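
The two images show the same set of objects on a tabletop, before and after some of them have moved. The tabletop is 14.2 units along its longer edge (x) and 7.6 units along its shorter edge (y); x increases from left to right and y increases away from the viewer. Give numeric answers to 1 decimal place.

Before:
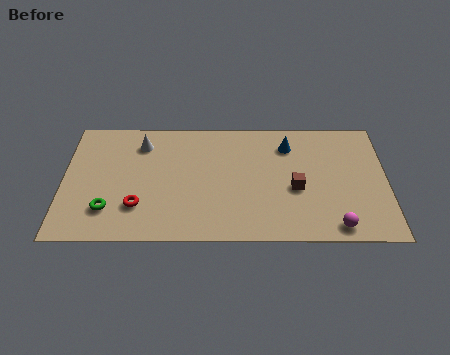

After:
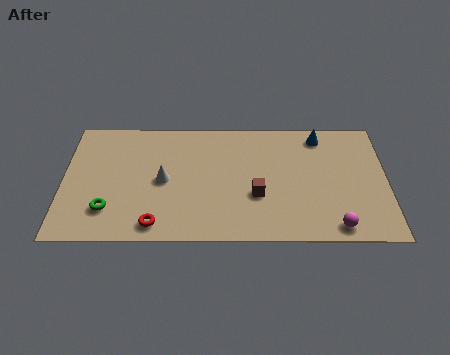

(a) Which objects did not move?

the magenta sphere and the green torus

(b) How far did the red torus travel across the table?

1.4

The red torus moved from about (3.3, 2.1) to (4.1, 1.0), a distance of √(0.8² + 1.1²) ≈ 1.4.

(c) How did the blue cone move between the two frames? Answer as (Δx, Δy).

(1.4, 0.6)

The blue cone was at about (9.9, 5.9) and moved to about (11.3, 6.5).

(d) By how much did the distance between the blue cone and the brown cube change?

+1.9

The distance was about 2.7 in the first image and 4.6 in the second, so they moved 1.9 units further apart.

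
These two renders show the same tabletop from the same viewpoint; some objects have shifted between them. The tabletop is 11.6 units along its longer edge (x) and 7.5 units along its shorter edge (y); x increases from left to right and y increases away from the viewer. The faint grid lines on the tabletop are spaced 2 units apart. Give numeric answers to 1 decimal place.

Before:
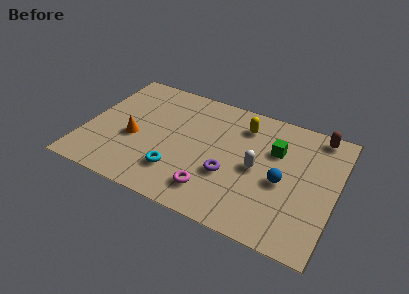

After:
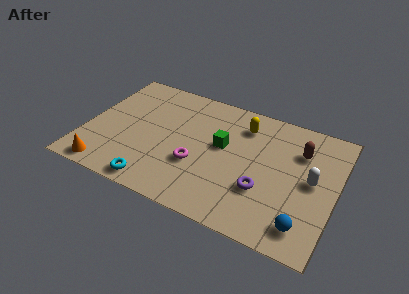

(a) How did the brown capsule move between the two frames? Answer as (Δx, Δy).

(-0.7, -1.3)

The brown capsule was at about (10.5, 6.7) and moved to about (9.8, 5.4).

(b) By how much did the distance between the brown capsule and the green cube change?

+1.2

The distance was about 2.5 in the first image and 3.7 in the second, so they moved 1.2 units further apart.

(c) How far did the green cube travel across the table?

2.5

The green cube was near (8.7, 5.0) before and (6.3, 4.3) after, so it travelled √(2.4² + 0.7²) ≈ 2.5 units.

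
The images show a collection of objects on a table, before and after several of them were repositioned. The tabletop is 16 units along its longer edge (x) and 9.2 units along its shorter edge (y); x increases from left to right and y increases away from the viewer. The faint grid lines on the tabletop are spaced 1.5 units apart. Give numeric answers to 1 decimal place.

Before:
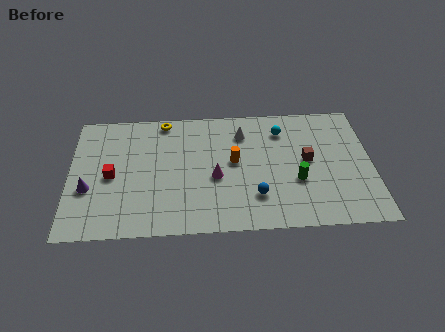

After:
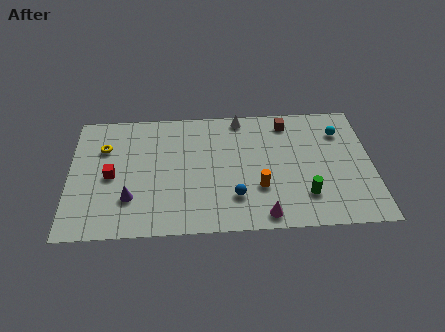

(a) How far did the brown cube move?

3.1

From (12.6, 4.9) to (11.6, 7.8), the brown cube covered √(1.0² + 2.9²) ≈ 3.1 units.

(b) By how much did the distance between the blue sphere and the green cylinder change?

+1.3

They were about 2.4 units apart before and 3.7 after — 1.3 units further apart.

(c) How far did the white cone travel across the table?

1.2

The white cone moved from about (9.2, 7.1) to (9.1, 8.3), a distance of √(0.1² + 1.2²) ≈ 1.2.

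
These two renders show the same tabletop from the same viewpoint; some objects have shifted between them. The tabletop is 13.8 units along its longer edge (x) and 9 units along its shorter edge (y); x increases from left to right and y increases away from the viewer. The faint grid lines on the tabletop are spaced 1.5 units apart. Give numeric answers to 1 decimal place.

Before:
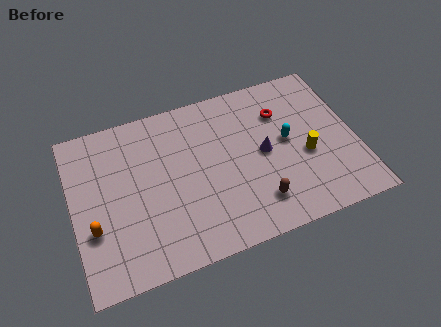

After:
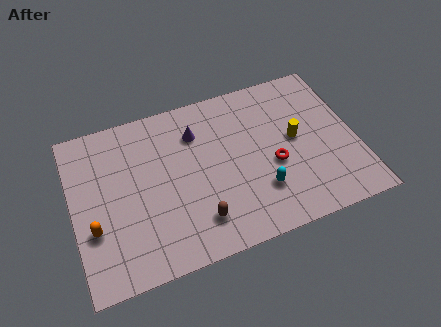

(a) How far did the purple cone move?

3.8

From (9.3, 4.5) to (6.2, 6.7), the purple cone covered √(3.1² + 2.2²) ≈ 3.8 units.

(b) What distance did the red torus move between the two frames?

2.9

The red torus was near (10.4, 6.5) before and (9.7, 3.7) after, so it travelled √(0.7² + 2.8²) ≈ 2.9 units.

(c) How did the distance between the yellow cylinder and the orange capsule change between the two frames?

-0.3

They were about 10.4 units apart before and 10.1 after — 0.3 units closer together.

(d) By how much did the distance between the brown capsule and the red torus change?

-0.6

The distance was about 4.9 in the first image and 4.3 in the second, so they moved 0.6 units closer together.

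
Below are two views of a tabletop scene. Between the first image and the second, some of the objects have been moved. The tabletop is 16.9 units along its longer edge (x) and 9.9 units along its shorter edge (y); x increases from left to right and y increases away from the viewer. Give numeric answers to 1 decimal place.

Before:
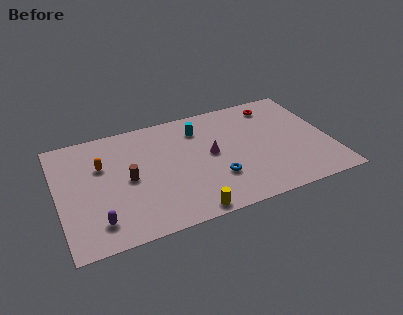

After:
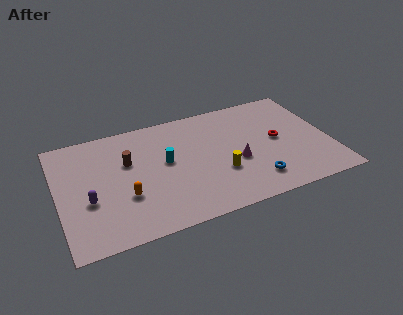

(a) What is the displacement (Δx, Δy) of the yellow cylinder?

(2.3, 2.6)

The yellow cylinder was at about (7.6, 0.8) and moved to about (9.9, 3.4).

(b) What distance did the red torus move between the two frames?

3.2

The red torus was near (13.9, 8.3) before and (13.7, 5.1) after, so it travelled √(0.2² + 3.2²) ≈ 3.2 units.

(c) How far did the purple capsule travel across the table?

1.9

From (2.2, 1.9) to (1.8, 3.8), the purple capsule covered √(0.4² + 1.9²) ≈ 1.9 units.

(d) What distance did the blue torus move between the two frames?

2.5

The blue torus was near (9.6, 3.0) before and (11.9, 2.0) after, so it travelled √(2.3² + 1.0²) ≈ 2.5 units.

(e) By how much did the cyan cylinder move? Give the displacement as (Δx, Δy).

(-2.3, -2.2)

The cyan cylinder started near (9.0, 7.7) and ended near (6.7, 5.5).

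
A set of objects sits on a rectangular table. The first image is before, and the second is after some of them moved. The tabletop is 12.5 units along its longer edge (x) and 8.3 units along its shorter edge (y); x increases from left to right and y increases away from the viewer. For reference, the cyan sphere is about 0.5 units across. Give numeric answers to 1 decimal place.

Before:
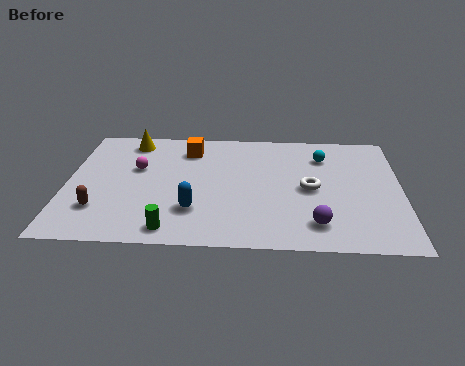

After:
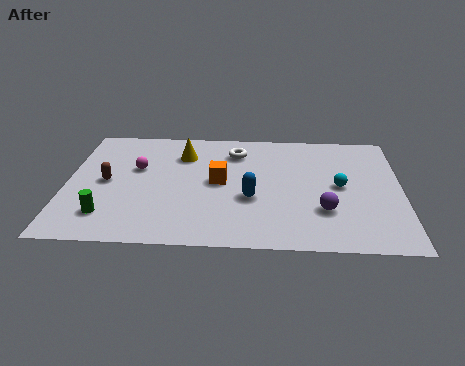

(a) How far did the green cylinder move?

2.5

From (4.0, 1.0) to (1.6, 1.8), the green cylinder covered √(2.4² + 0.8²) ≈ 2.5 units.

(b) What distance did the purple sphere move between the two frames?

0.9

The purple sphere moved from about (9.3, 1.6) to (9.6, 2.5), a distance of √(0.3² + 0.9²) ≈ 0.9.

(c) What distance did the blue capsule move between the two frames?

2.3

From (4.8, 2.3) to (6.9, 3.2), the blue capsule covered √(2.1² + 0.9²) ≈ 2.3 units.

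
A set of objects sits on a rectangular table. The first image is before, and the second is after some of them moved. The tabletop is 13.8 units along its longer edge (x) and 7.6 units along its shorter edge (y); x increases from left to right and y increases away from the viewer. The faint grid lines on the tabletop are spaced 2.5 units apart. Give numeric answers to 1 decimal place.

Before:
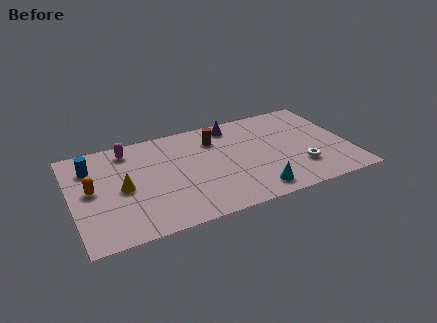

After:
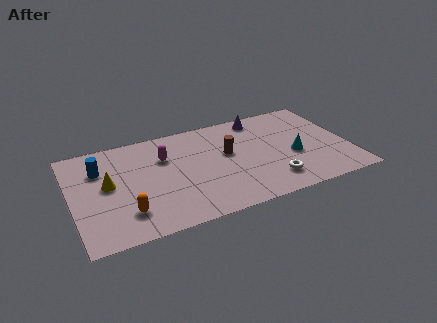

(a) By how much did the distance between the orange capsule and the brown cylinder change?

-0.6

The distance was about 6.5 in the first image and 5.9 in the second, so they moved 0.6 units closer together.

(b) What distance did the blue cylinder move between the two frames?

0.5

From (1.1, 5.7) to (1.5, 5.4), the blue cylinder covered √(0.4² + 0.3²) ≈ 0.5 units.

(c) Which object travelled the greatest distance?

the cyan cone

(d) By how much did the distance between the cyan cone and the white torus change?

-0.6

The distance was about 2.6 in the first image and 2.0 in the second, so they moved 0.6 units closer together.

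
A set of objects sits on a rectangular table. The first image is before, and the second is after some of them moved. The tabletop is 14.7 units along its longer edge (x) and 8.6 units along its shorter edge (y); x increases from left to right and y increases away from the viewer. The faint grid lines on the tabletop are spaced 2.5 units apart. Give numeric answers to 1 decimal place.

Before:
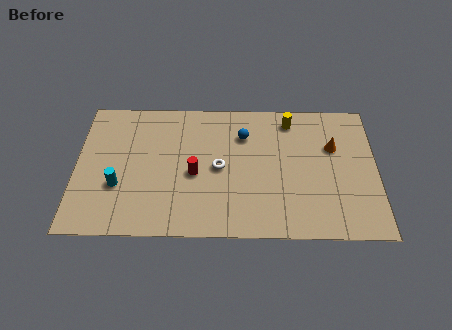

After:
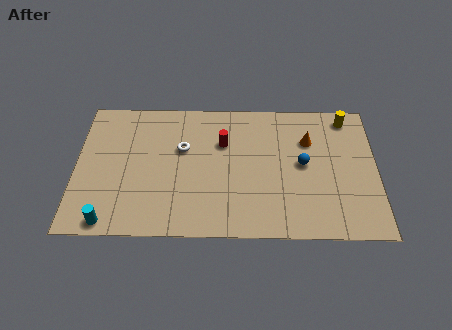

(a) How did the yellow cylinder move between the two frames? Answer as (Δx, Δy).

(2.8, 0.2)

The yellow cylinder was at about (10.5, 7.3) and moved to about (13.3, 7.5).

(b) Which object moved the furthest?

the blue sphere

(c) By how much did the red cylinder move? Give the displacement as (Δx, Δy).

(1.4, 2.0)

From the two frames, the red cylinder sits at roughly (5.8, 3.8) before and (7.2, 5.8) after.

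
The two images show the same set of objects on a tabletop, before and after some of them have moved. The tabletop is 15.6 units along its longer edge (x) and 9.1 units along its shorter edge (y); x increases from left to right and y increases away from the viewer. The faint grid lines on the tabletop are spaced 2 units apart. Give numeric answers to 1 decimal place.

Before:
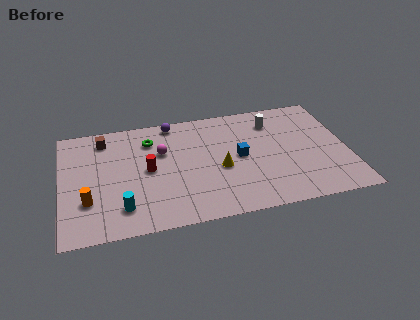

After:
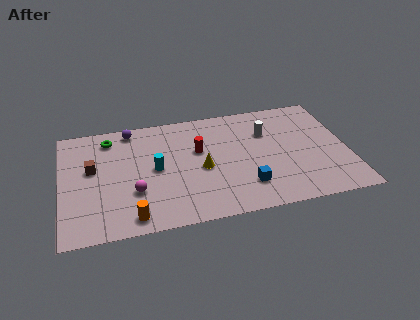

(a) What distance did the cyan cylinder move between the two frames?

3.3

From (3.2, 1.9) to (5.1, 4.6), the cyan cylinder covered √(1.9² + 2.7²) ≈ 3.3 units.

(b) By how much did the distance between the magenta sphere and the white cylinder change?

+1.8

They were about 6.3 units apart before and 8.1 after — 1.8 units further apart.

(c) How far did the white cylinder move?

0.9

From (11.7, 7.1) to (11.3, 6.3), the white cylinder covered √(0.4² + 0.8²) ≈ 0.9 units.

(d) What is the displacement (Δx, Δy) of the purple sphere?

(-2.3, -0.1)

The purple sphere started near (6.2, 8.2) and ended near (3.9, 8.1).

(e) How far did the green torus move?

2.3

The green torus was near (4.9, 7.0) before and (2.7, 7.6) after, so it travelled √(2.2² + 0.6²) ≈ 2.3 units.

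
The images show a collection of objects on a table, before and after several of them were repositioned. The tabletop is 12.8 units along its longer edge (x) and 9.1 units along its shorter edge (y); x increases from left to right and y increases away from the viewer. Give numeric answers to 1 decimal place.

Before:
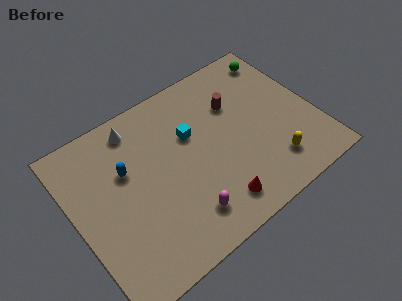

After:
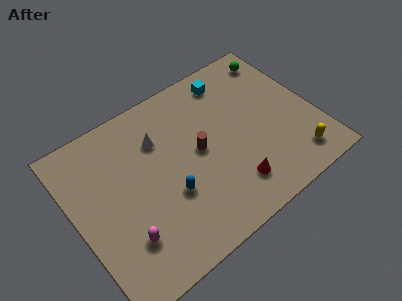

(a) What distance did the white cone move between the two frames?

1.6

From (3.8, 7.8) to (4.8, 6.5), the white cone covered √(1.0² + 1.3²) ≈ 1.6 units.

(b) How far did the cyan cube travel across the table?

3.2

The cyan cube moved from about (6.4, 5.8) to (9.0, 7.7), a distance of √(2.6² + 1.9²) ≈ 3.2.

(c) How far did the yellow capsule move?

1.3

From (10.0, 1.9) to (11.2, 1.5), the yellow capsule covered √(1.2² + 0.4²) ≈ 1.3 units.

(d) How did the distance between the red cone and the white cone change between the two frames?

-1.5

They were about 7.0 units apart before and 5.5 after — 1.5 units closer together.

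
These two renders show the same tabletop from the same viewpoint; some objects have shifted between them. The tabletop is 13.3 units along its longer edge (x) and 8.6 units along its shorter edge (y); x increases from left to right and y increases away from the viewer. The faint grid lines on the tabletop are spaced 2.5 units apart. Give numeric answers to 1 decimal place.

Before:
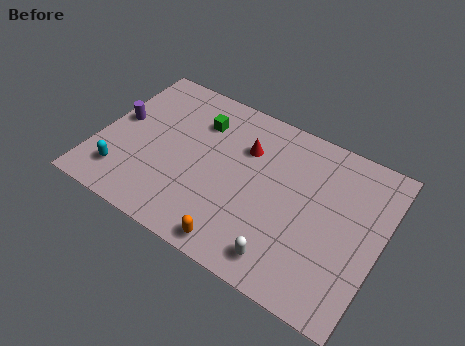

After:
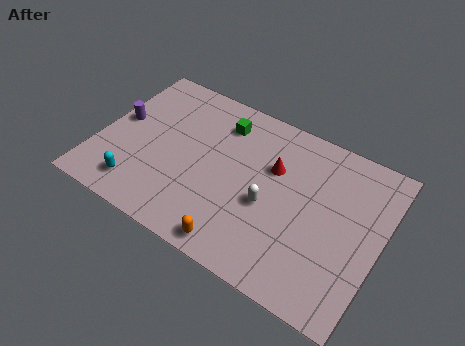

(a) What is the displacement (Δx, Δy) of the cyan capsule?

(0.8, -0.3)

The cyan capsule started near (1.5, 1.8) and ended near (2.3, 1.5).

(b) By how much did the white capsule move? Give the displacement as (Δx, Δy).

(-1.1, 2.3)

From the two frames, the white capsule sits at roughly (9.3, 1.3) before and (8.2, 3.6) after.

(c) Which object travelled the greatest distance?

the white capsule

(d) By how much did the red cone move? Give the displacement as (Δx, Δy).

(1.4, -0.4)

The red cone started near (6.7, 6.0) and ended near (8.1, 5.6).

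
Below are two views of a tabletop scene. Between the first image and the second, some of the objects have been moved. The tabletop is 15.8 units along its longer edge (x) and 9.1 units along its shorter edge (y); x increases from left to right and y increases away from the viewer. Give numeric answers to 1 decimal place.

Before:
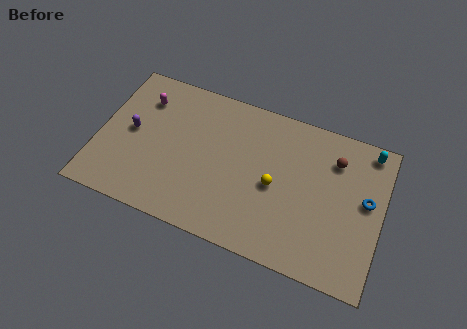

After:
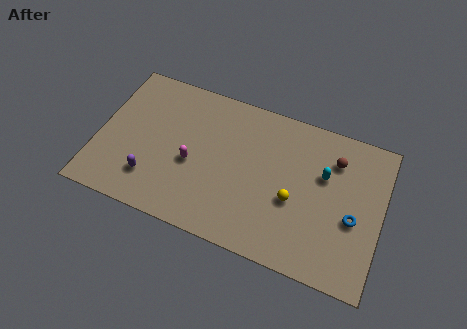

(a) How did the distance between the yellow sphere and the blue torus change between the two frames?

-1.8

The distance was about 5.1 in the first image and 3.3 in the second, so they moved 1.8 units closer together.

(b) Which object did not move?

the brown sphere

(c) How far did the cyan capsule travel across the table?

3.3

From (14.8, 8.1) to (12.5, 5.8), the cyan capsule covered √(2.3² + 2.3²) ≈ 3.3 units.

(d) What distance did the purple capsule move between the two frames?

2.9

The purple capsule was near (1.8, 4.7) before and (3.2, 2.2) after, so it travelled √(1.4² + 2.5²) ≈ 2.9 units.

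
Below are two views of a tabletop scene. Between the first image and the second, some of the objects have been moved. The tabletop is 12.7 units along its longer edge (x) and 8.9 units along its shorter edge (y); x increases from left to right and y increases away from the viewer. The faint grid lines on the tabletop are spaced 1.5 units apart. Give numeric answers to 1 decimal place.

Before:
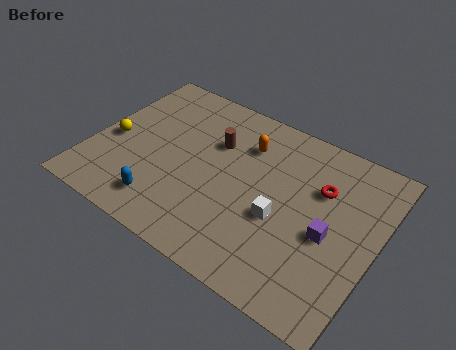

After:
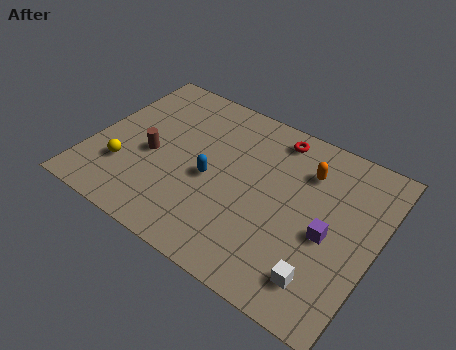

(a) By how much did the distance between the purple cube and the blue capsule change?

-2.1

The distance was about 7.4 in the first image and 5.3 in the second, so they moved 2.1 units closer together.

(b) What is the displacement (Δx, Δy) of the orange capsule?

(2.8, 0.0)

The orange capsule was at about (6.5, 6.6) and moved to about (9.3, 6.6).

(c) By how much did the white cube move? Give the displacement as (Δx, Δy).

(2.2, -1.9)

The white cube was at about (8.6, 3.6) and moved to about (10.8, 1.7).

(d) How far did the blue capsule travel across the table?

2.9

From (3.7, 1.6) to (5.4, 4.0), the blue capsule covered √(1.7² + 2.4²) ≈ 2.9 units.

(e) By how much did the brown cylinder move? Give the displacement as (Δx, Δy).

(-2.5, -2.1)

The brown cylinder started near (5.2, 6.0) and ended near (2.7, 3.9).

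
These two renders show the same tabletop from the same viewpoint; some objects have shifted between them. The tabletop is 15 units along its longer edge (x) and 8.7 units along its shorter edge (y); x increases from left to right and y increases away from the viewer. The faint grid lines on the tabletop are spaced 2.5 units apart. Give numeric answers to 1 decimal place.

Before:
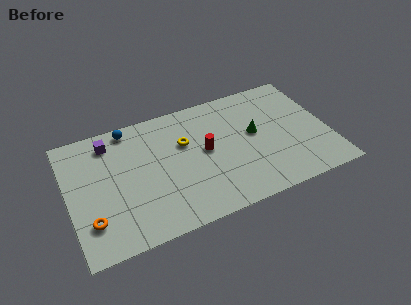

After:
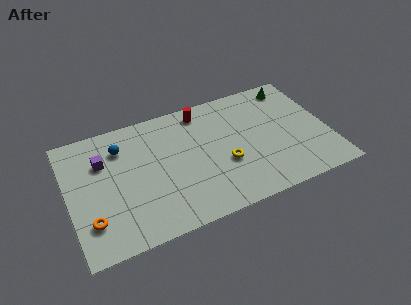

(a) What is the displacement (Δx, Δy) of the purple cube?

(-0.5, -1.2)

The purple cube was at about (2.6, 7.2) and moved to about (2.1, 6.0).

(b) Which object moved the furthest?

the green cone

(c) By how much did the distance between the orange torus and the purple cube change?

-1.3

They were about 5.2 units apart before and 3.9 after — 1.3 units closer together.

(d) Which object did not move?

the orange torus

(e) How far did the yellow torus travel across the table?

3.1

The yellow torus was near (6.8, 5.6) before and (8.9, 3.3) after, so it travelled √(2.1² + 2.3²) ≈ 3.1 units.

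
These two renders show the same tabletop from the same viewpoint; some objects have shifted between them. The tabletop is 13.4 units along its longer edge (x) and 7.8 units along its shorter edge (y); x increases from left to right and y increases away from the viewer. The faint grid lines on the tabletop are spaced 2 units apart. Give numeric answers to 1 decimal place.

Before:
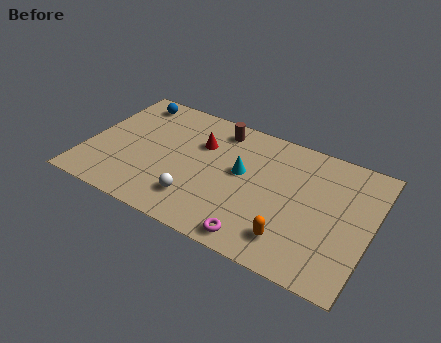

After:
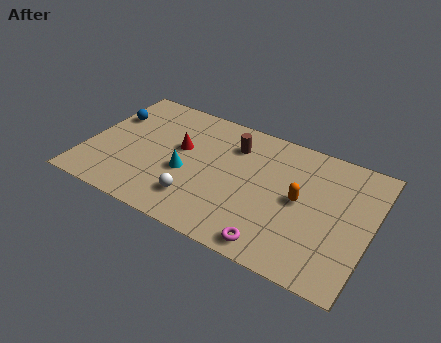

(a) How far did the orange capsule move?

2.4

The orange capsule was near (10.0, 1.6) before and (10.1, 4.0) after, so it travelled √(0.1² + 2.4²) ≈ 2.4 units.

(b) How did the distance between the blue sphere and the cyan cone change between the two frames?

-1.6

The distance was about 6.1 in the first image and 4.5 in the second, so they moved 1.6 units closer together.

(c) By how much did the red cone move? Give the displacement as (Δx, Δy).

(-0.9, -0.7)

The red cone started near (5.2, 5.3) and ended near (4.3, 4.6).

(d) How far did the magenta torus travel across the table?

0.8

The magenta torus was near (8.5, 0.9) before and (9.3, 0.9) after, so it travelled √(0.8² + 0.0²) ≈ 0.8 units.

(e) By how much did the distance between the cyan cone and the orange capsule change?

+1.5

Before: roughly 3.9 units apart; after: 5.4. That's 1.5 units further apart.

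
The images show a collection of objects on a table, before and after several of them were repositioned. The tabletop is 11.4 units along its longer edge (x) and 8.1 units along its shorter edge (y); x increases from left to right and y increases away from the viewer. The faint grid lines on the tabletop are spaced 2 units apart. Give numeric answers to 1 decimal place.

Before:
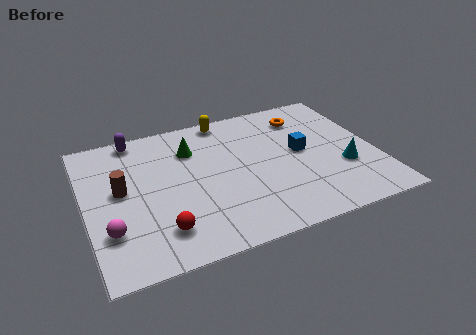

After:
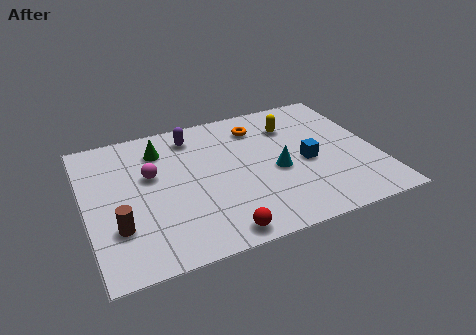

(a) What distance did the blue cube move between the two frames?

0.7

From (8.5, 4.3) to (8.6, 3.6), the blue cube covered √(0.1² + 0.7²) ≈ 0.7 units.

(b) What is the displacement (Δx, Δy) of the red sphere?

(2.1, -0.9)

The red sphere started near (2.7, 1.7) and ended near (4.8, 0.8).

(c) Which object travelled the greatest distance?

the magenta sphere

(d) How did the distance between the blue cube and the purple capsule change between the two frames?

-1.8

Before: roughly 7.0 units apart; after: 5.2. That's 1.8 units closer together.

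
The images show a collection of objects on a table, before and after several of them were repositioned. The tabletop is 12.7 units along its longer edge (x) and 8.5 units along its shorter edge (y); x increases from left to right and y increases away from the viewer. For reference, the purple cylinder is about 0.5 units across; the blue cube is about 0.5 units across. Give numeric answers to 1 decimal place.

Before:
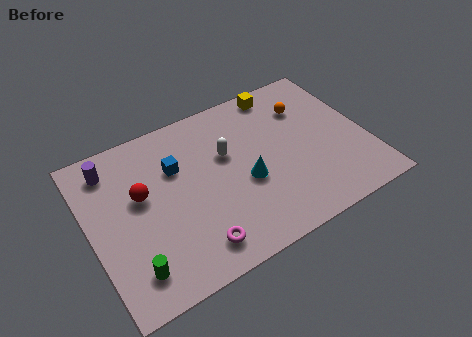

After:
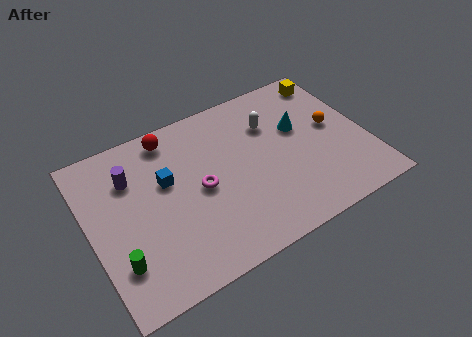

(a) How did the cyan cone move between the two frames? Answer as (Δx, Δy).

(2.8, 1.7)

The cyan cone was at about (7.0, 3.5) and moved to about (9.8, 5.2).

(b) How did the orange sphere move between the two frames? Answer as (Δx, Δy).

(1.0, -1.6)

The orange sphere started near (10.3, 6.2) and ended near (11.3, 4.6).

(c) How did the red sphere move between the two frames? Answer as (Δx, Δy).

(1.7, 2.4)

From the two frames, the red sphere sits at roughly (2.4, 5.0) before and (4.1, 7.4) after.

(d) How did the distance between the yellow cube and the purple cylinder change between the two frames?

+1.7

They were about 8.0 units apart before and 9.7 after — 1.7 units further apart.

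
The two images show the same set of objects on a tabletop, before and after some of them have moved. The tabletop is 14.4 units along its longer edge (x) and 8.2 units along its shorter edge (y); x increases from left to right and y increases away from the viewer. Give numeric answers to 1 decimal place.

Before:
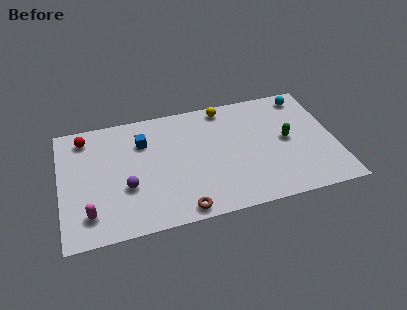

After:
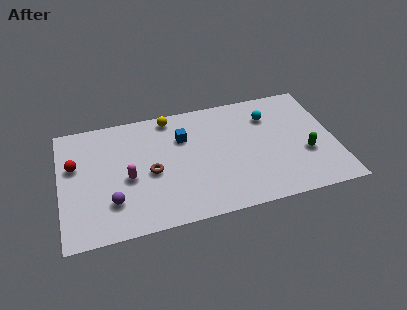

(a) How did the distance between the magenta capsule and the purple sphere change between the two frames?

-0.7

They were about 2.4 units apart before and 1.7 after — 0.7 units closer together.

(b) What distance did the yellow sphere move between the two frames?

2.9

The yellow sphere moved from about (8.8, 7.3) to (5.9, 7.3), a distance of √(2.9² + 0.0²) ≈ 2.9.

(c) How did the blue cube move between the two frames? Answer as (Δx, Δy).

(2.1, -0.2)

The blue cube started near (4.4, 5.9) and ended near (6.5, 5.7).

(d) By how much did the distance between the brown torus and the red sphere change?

-3.6

They were about 7.7 units apart before and 4.1 after — 3.6 units closer together.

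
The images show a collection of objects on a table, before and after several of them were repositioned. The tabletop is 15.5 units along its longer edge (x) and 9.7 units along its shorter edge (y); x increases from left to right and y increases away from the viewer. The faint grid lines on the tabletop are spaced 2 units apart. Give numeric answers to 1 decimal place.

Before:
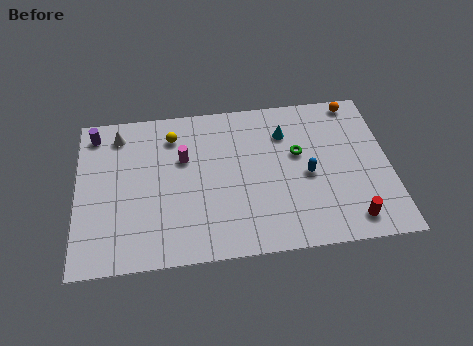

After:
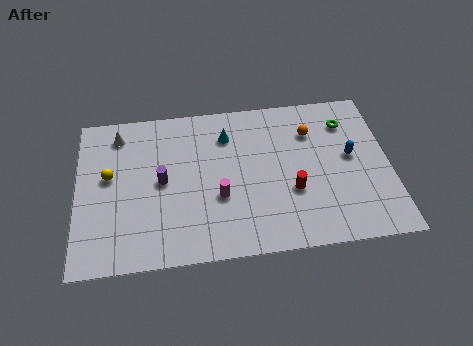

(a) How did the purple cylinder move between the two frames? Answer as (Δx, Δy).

(3.3, -3.4)

From the two frames, the purple cylinder sits at roughly (0.9, 8.3) before and (4.2, 4.9) after.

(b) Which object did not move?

the white cone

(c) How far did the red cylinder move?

3.5

From (13.4, 1.4) to (10.6, 3.5), the red cylinder covered √(2.8² + 2.1²) ≈ 3.5 units.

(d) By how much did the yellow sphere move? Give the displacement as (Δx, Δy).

(-3.2, -2.2)

The yellow sphere started near (4.8, 7.7) and ended near (1.6, 5.5).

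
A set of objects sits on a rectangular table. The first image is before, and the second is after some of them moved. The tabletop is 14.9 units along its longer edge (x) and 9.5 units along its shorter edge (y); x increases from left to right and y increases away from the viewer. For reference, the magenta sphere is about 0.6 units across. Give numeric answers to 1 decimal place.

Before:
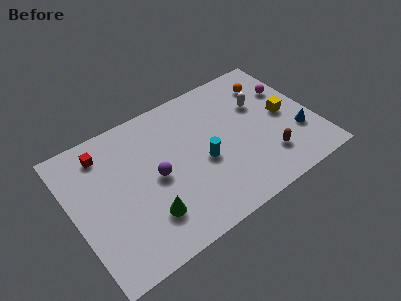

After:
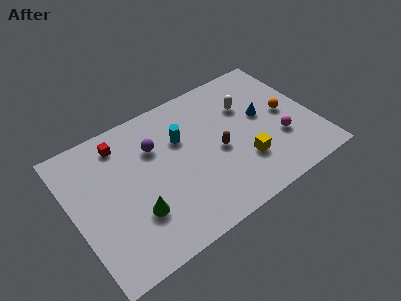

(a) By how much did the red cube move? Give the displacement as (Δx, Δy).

(1.1, 0.1)

From the two frames, the red cube sits at roughly (2.3, 7.8) before and (3.4, 7.9) after.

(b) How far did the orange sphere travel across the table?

2.6

The orange sphere was near (12.8, 7.4) before and (13.3, 4.8) after, so it travelled √(0.5² + 2.6²) ≈ 2.6 units.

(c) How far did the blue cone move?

2.9

The blue cone moved from about (13.7, 3.0) to (11.9, 5.3), a distance of √(1.8² + 2.3²) ≈ 2.9.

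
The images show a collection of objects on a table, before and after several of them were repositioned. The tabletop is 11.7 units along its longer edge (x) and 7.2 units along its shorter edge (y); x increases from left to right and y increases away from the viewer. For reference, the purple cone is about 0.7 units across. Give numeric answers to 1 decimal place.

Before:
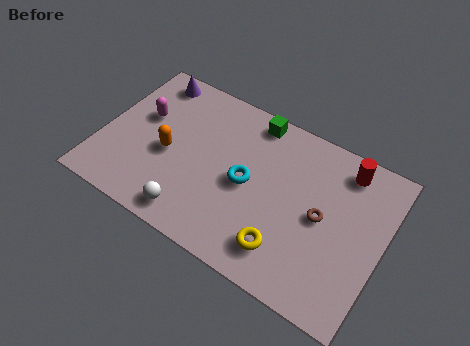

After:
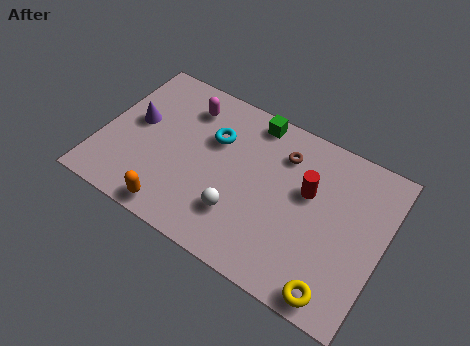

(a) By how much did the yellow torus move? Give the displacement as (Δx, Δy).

(2.2, -0.7)

The yellow torus was at about (8.0, 1.5) and moved to about (10.2, 0.8).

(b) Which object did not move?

the green cube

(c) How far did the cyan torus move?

2.1

The cyan torus was near (6.1, 3.5) before and (4.5, 4.8) after, so it travelled √(1.6² + 1.3²) ≈ 2.1 units.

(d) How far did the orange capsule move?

2.5

From (2.8, 3.2) to (3.5, 0.8), the orange capsule covered √(0.7² + 2.4²) ≈ 2.5 units.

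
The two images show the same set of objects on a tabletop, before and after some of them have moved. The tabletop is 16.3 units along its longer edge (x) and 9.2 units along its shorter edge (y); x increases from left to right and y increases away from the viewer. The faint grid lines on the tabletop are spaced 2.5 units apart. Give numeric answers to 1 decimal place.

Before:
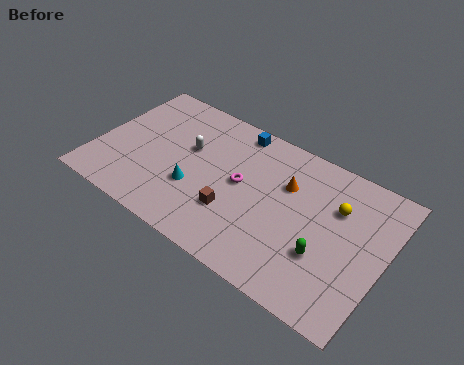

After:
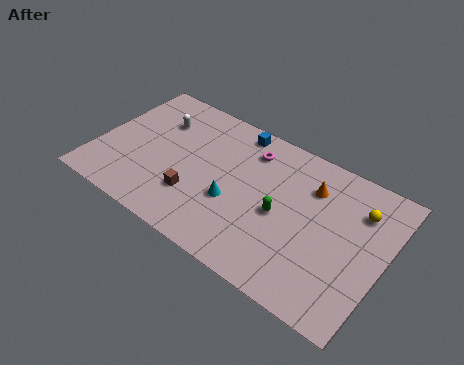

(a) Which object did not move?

the blue cube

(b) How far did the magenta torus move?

2.4

The magenta torus was near (8.2, 4.9) before and (8.3, 7.3) after, so it travelled √(0.1² + 2.4²) ≈ 2.4 units.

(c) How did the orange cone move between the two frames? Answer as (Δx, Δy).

(1.3, 0.6)

The orange cone was at about (10.6, 6.2) and moved to about (11.9, 6.8).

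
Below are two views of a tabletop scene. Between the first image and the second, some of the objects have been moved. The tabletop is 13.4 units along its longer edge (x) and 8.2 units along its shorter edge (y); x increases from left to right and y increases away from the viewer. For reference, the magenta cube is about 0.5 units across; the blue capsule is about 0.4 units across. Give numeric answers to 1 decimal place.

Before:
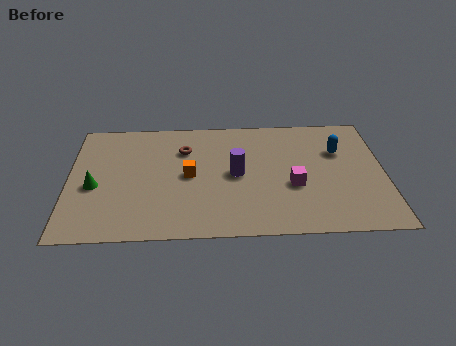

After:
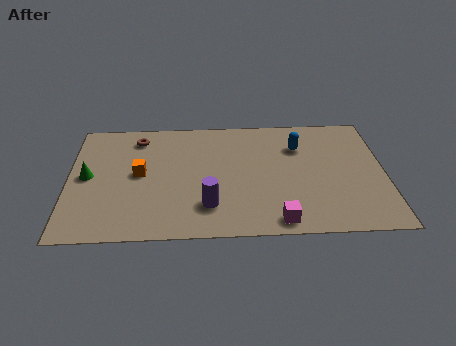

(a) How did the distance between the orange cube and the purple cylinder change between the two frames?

+1.7

They were about 2.0 units apart before and 3.7 after — 1.7 units further apart.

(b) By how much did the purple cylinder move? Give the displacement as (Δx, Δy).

(-1.2, -2.1)

From the two frames, the purple cylinder sits at roughly (7.1, 4.1) before and (5.9, 2.0) after.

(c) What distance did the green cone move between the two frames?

0.8

The green cone moved from about (1.1, 3.5) to (0.8, 4.2), a distance of √(0.3² + 0.7²) ≈ 0.8.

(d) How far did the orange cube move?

2.1

The orange cube moved from about (5.1, 4.1) to (3.0, 4.3), a distance of √(2.1² + 0.2²) ≈ 2.1.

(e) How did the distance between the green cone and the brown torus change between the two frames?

-1.2

They were about 4.5 units apart before and 3.3 after — 1.2 units closer together.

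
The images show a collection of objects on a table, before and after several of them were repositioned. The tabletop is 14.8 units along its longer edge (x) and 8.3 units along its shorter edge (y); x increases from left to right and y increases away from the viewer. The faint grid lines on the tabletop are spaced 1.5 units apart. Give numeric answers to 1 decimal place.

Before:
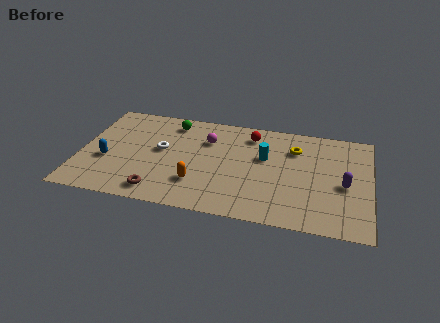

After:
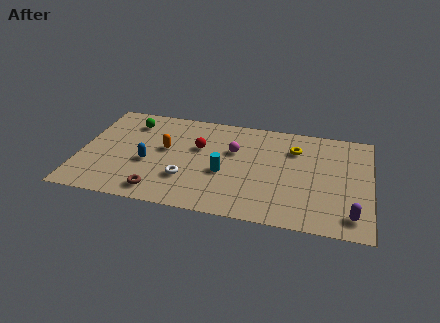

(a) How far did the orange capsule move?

3.0

The orange capsule moved from about (6.1, 2.3) to (4.3, 4.7), a distance of √(1.8² + 2.4²) ≈ 3.0.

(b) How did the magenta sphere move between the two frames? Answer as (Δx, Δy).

(1.4, -0.6)

The magenta sphere was at about (6.4, 5.9) and moved to about (7.8, 5.3).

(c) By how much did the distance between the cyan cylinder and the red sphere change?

+0.4

They were about 1.9 units apart before and 2.3 after — 0.4 units further apart.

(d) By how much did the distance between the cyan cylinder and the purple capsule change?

+2.5

They were about 4.3 units apart before and 6.8 after — 2.5 units further apart.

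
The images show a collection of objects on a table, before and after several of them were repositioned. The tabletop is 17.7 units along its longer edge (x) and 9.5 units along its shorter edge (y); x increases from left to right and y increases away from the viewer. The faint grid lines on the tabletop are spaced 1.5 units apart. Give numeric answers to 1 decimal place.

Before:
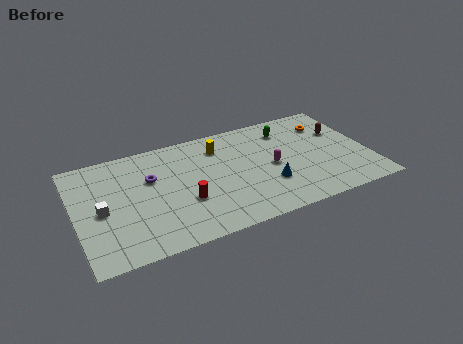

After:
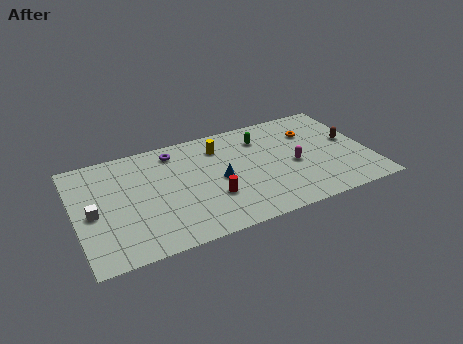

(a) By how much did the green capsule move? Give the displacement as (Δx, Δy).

(-1.6, -0.2)

The green capsule started near (13.1, 7.5) and ended near (11.5, 7.3).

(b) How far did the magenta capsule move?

1.3

The magenta capsule was near (11.8, 4.5) before and (13.1, 4.2) after, so it travelled √(1.3² + 0.3²) ≈ 1.3 units.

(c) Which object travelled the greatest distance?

the blue cone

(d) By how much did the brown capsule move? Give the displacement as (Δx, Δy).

(0.4, -1.0)

The brown capsule was at about (16.3, 6.2) and moved to about (16.7, 5.2).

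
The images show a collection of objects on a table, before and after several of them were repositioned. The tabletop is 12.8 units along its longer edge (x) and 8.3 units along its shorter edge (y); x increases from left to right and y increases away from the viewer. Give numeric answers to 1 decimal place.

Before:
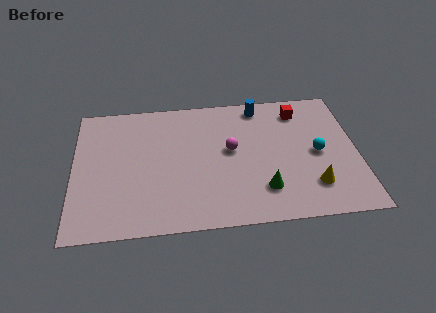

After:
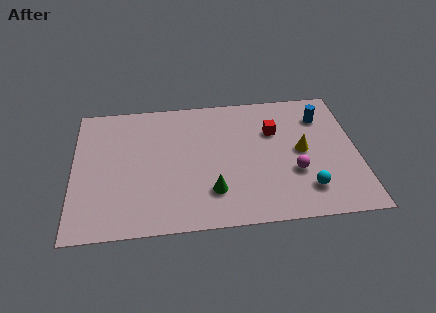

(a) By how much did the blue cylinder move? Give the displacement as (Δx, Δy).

(2.8, -1.0)

The blue cylinder started near (8.5, 7.3) and ended near (11.3, 6.3).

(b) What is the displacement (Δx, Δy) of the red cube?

(-1.2, -1.2)

The red cube was at about (10.3, 6.8) and moved to about (9.1, 5.6).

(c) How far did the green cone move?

2.3

From (8.5, 2.0) to (6.2, 2.1), the green cone covered √(2.3² + 0.1²) ≈ 2.3 units.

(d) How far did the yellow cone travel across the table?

2.2

The yellow cone was near (10.7, 2.0) before and (10.3, 4.2) after, so it travelled √(0.4² + 2.2²) ≈ 2.2 units.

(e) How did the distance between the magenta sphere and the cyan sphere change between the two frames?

-2.7

Before: roughly 3.9 units apart; after: 1.2. That's 2.7 units closer together.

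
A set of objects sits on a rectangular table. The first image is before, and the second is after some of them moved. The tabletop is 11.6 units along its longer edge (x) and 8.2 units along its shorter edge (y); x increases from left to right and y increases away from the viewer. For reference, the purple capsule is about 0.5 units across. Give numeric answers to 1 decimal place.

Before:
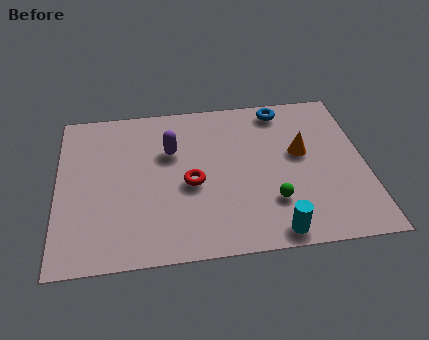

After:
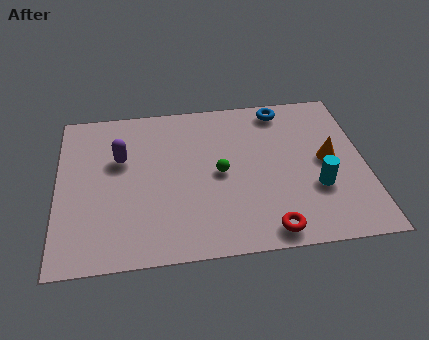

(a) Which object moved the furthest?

the red torus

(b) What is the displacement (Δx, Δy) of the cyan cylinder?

(1.7, 2.0)

From the two frames, the cyan cylinder sits at roughly (8.0, 0.8) before and (9.7, 2.8) after.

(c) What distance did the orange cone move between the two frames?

1.1

The orange cone moved from about (9.2, 4.7) to (10.2, 4.2), a distance of √(1.0² + 0.5²) ≈ 1.1.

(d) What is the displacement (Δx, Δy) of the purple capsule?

(-1.9, -0.2)

The purple capsule started near (4.3, 5.4) and ended near (2.4, 5.2).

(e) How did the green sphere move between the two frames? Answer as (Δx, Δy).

(-1.9, 1.7)

From the two frames, the green sphere sits at roughly (8.0, 2.3) before and (6.1, 4.0) after.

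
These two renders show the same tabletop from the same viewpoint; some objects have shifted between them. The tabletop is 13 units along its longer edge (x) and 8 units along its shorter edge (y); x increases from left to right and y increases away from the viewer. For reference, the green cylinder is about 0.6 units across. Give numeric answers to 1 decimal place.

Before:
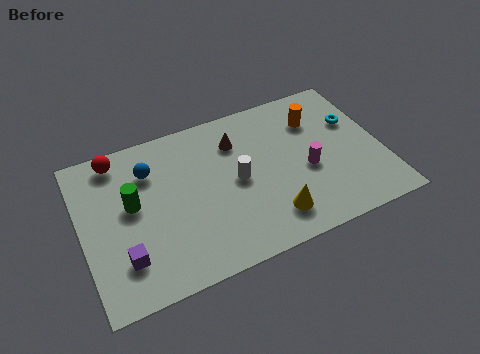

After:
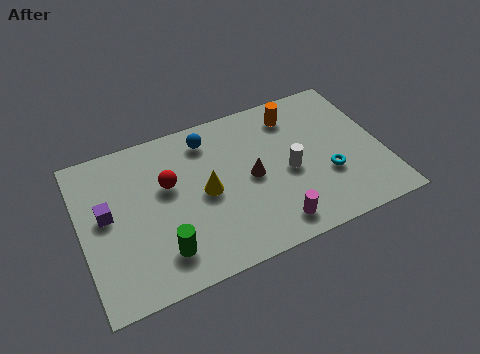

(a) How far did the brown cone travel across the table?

2.1

From (6.9, 6.0) to (7.3, 3.9), the brown cone covered √(0.4² + 2.1²) ≈ 2.1 units.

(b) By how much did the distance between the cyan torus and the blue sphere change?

-2.8

They were about 8.9 units apart before and 6.1 after — 2.8 units closer together.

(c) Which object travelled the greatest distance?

the yellow cone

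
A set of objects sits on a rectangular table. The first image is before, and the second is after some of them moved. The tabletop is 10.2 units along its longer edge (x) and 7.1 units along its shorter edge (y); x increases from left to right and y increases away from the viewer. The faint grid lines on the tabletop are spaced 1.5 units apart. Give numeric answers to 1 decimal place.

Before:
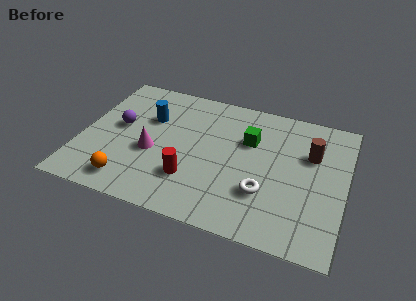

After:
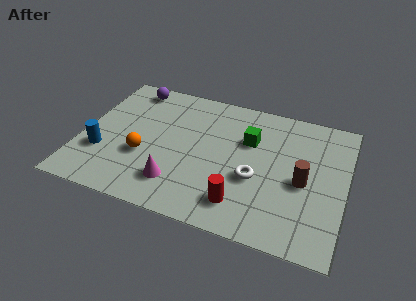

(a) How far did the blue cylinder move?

2.9

The blue cylinder moved from about (2.5, 4.7) to (0.9, 2.3), a distance of √(1.6² + 2.4²) ≈ 2.9.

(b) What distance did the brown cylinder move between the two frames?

1.5

The brown cylinder moved from about (8.8, 4.7) to (8.6, 3.2), a distance of √(0.2² + 1.5²) ≈ 1.5.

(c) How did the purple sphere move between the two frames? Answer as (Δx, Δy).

(0.2, 2.3)

From the two frames, the purple sphere sits at roughly (1.4, 3.9) before and (1.6, 6.2) after.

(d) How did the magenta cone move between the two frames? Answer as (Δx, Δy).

(1.1, -1.3)

The magenta cone was at about (2.8, 2.9) and moved to about (3.9, 1.6).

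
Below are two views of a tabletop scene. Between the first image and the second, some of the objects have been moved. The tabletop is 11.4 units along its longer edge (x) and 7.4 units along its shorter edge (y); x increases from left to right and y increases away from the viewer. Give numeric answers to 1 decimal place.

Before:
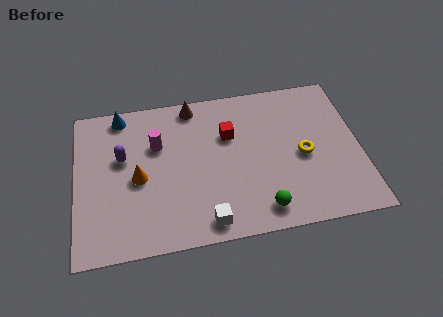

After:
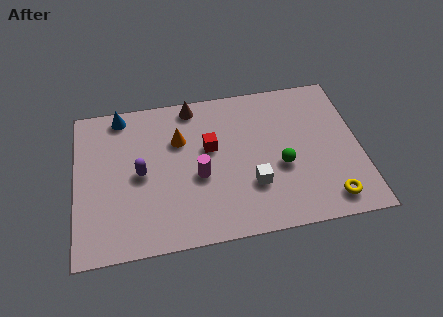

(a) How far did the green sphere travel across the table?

2.1

The green sphere moved from about (7.3, 1.1) to (8.2, 3.0), a distance of √(0.9² + 1.9²) ≈ 2.1.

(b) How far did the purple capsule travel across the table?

1.1

From (1.9, 4.5) to (2.6, 3.6), the purple capsule covered √(0.7² + 0.9²) ≈ 1.1 units.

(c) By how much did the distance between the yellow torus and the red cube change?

+2.4

The distance was about 3.3 in the first image and 5.7 in the second, so they moved 2.4 units further apart.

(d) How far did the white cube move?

2.4

From (5.1, 0.9) to (7.0, 2.3), the white cube covered √(1.9² + 1.4²) ≈ 2.4 units.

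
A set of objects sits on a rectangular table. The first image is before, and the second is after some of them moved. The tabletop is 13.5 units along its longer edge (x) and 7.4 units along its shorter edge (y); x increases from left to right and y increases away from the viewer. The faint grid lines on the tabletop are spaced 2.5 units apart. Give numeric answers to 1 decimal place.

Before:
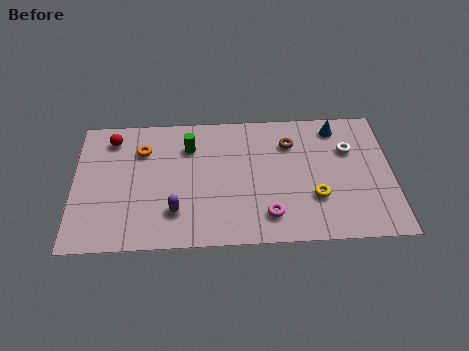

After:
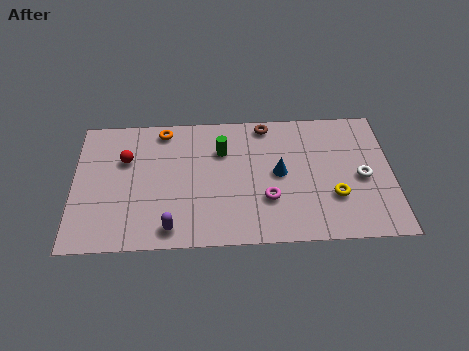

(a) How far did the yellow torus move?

0.8

The yellow torus was near (10.2, 2.4) before and (11.0, 2.4) after, so it travelled √(0.8² + 0.0²) ≈ 0.8 units.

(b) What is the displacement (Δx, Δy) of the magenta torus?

(0.0, 0.9)

The magenta torus was at about (8.2, 1.5) and moved to about (8.2, 2.4).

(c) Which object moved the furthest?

the blue cone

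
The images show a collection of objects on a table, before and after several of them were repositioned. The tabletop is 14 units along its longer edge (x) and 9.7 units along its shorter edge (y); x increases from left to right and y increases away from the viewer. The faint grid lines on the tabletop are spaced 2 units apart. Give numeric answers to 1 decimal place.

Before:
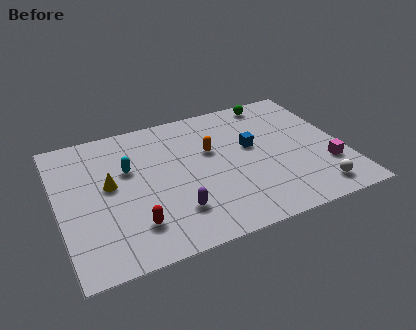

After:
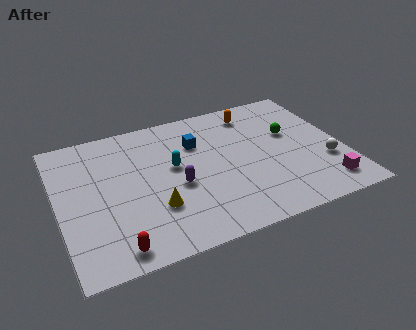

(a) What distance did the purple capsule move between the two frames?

1.7

The purple capsule moved from about (5.4, 2.4) to (5.7, 4.1), a distance of √(0.3² + 1.7²) ≈ 1.7.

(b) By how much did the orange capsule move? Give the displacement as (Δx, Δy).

(2.4, 2.1)

The orange capsule started near (7.6, 6.0) and ended near (10.0, 8.1).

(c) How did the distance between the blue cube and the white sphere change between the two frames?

+2.1

Before: roughly 4.9 units apart; after: 7.0. That's 2.1 units further apart.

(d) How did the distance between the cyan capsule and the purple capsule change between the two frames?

-2.8

They were about 4.2 units apart before and 1.4 after — 2.8 units closer together.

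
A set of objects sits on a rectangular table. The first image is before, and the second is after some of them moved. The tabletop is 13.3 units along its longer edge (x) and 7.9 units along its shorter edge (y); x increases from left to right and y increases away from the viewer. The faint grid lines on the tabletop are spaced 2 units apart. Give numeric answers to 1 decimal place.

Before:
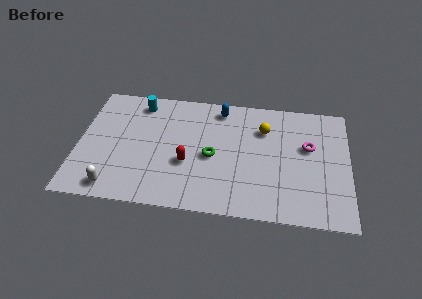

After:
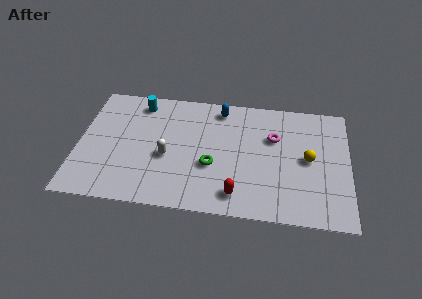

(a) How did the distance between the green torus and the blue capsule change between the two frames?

+0.6

Before: roughly 3.2 units apart; after: 3.8. That's 0.6 units further apart.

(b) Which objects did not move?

the blue capsule and the cyan cylinder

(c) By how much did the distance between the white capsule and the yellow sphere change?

-1.7

They were about 8.6 units apart before and 6.9 after — 1.7 units closer together.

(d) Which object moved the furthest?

the white capsule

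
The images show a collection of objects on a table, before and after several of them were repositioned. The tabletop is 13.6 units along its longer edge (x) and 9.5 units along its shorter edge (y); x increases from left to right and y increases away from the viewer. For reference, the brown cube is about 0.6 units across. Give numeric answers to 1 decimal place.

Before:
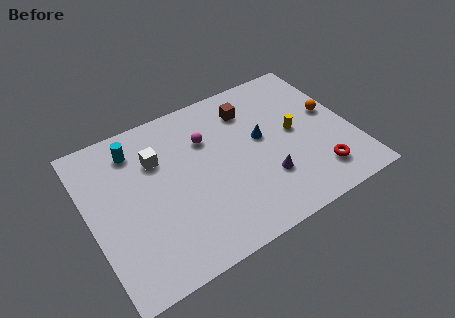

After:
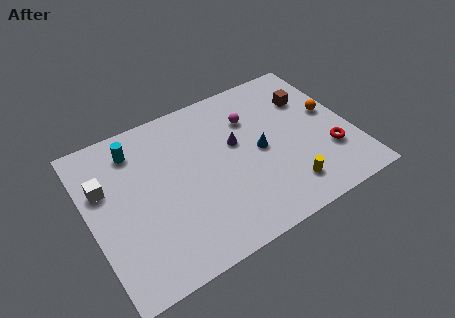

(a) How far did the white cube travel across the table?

2.8

The white cube was near (3.7, 6.6) before and (0.9, 6.2) after, so it travelled √(2.8² + 0.4²) ≈ 2.8 units.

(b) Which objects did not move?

the cyan cylinder and the orange sphere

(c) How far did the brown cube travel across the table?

3.2

From (8.7, 7.4) to (11.8, 6.7), the brown cube covered √(3.1² + 0.7²) ≈ 3.2 units.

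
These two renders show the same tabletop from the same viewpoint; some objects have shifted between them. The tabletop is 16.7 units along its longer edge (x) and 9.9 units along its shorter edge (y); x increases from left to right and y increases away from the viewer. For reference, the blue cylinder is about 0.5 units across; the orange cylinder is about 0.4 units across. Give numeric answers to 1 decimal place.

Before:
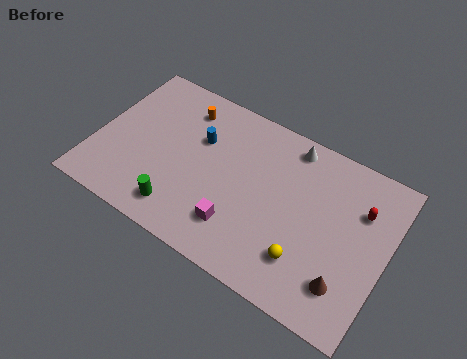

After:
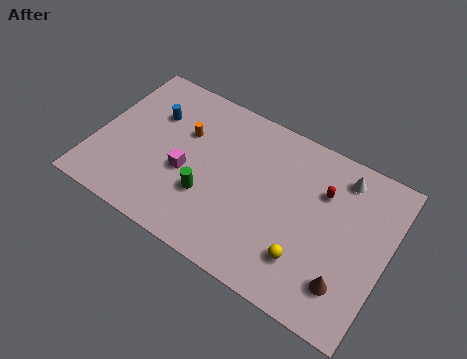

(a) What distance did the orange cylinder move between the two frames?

1.5

The orange cylinder was near (4.5, 8.0) before and (4.8, 6.5) after, so it travelled √(0.3² + 1.5²) ≈ 1.5 units.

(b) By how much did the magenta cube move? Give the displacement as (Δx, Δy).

(-3.3, 1.7)

The magenta cube started near (8.6, 2.4) and ended near (5.3, 4.1).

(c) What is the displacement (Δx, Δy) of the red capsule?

(-2.2, 0.0)

The red capsule was at about (15.0, 6.9) and moved to about (12.8, 6.9).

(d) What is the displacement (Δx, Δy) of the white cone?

(3.0, -0.4)

The white cone started near (10.7, 8.7) and ended near (13.7, 8.3).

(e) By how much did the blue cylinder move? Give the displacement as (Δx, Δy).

(-2.8, 0.3)

From the two frames, the blue cylinder sits at roughly (5.7, 6.5) before and (2.9, 6.8) after.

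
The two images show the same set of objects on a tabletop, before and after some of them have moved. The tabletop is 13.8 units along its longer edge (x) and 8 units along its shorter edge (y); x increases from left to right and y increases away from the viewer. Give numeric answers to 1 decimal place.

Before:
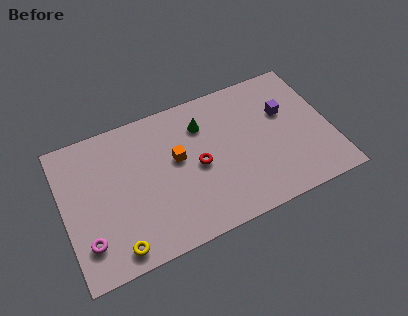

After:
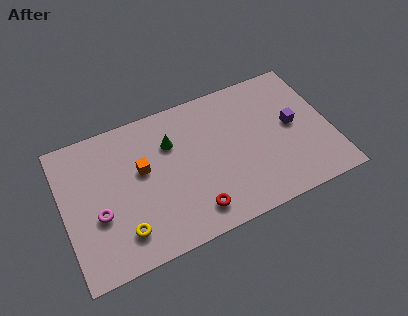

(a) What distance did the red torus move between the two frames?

2.5

The red torus moved from about (6.9, 3.8) to (6.4, 1.4), a distance of √(0.5² + 2.4²) ≈ 2.5.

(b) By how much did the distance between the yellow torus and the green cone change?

-2.2

The distance was about 7.1 in the first image and 4.9 in the second, so they moved 2.2 units closer together.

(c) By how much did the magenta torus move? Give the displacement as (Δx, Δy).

(0.7, 1.2)

The magenta torus was at about (1.0, 1.9) and moved to about (1.7, 3.1).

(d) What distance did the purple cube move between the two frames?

0.9

From (11.6, 5.1) to (11.9, 4.2), the purple cube covered √(0.3² + 0.9²) ≈ 0.9 units.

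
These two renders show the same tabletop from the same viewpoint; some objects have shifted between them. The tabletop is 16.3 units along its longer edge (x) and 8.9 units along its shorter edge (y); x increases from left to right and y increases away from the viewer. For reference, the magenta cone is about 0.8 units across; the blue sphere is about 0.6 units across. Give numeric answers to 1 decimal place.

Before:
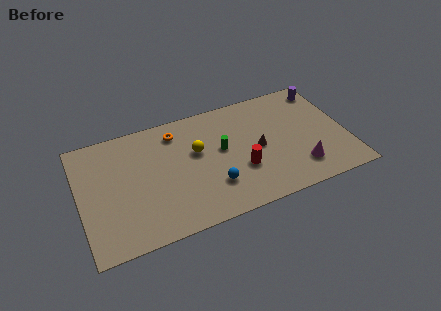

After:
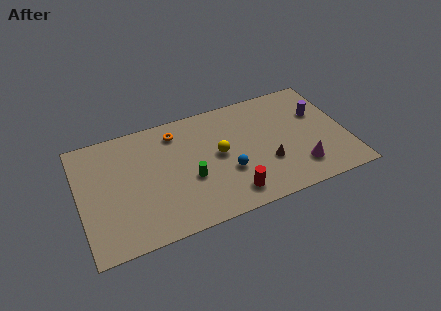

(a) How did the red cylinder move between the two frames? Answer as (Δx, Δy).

(-0.8, -1.6)

From the two frames, the red cylinder sits at roughly (9.7, 3.1) before and (8.9, 1.5) after.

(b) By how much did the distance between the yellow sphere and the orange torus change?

+1.3

The distance was about 2.2 in the first image and 3.5 in the second, so they moved 1.3 units further apart.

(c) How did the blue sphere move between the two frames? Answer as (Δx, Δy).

(1.0, 0.7)

From the two frames, the blue sphere sits at roughly (7.9, 2.5) before and (8.9, 3.2) after.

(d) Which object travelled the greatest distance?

the green cylinder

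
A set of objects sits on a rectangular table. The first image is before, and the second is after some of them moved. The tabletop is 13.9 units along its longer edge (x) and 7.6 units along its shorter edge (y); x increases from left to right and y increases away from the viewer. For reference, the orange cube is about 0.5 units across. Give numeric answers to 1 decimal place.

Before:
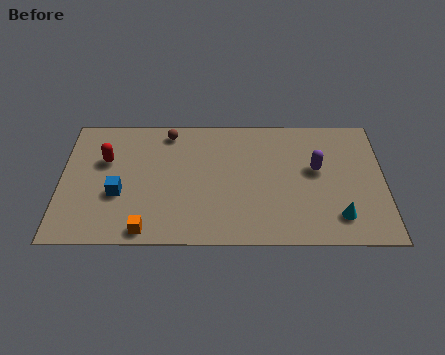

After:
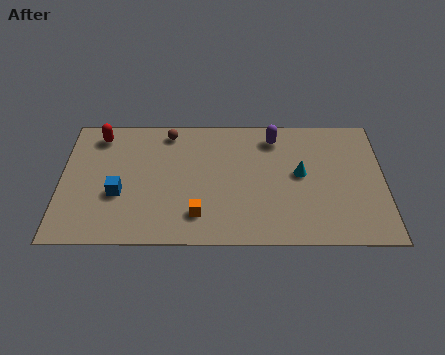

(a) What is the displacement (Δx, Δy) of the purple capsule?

(-1.8, 1.9)

From the two frames, the purple capsule sits at roughly (11.0, 4.4) before and (9.2, 6.3) after.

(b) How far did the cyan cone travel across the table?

3.0

The cyan cone moved from about (11.9, 1.6) to (10.3, 4.1), a distance of √(1.6² + 2.5²) ≈ 3.0.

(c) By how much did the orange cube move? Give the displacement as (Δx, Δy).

(2.2, 0.9)

The orange cube was at about (3.7, 0.8) and moved to about (5.9, 1.7).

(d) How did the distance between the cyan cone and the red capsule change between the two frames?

-1.5

The distance was about 10.5 in the first image and 9.0 in the second, so they moved 1.5 units closer together.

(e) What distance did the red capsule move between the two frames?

1.5

The red capsule was near (1.9, 4.9) before and (1.6, 6.4) after, so it travelled √(0.3² + 1.5²) ≈ 1.5 units.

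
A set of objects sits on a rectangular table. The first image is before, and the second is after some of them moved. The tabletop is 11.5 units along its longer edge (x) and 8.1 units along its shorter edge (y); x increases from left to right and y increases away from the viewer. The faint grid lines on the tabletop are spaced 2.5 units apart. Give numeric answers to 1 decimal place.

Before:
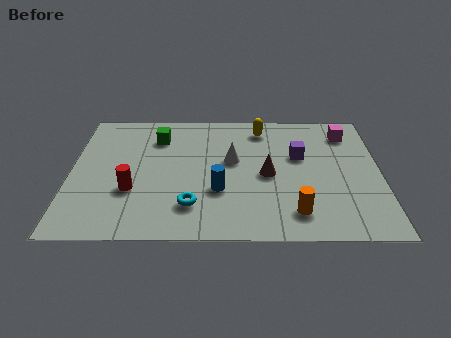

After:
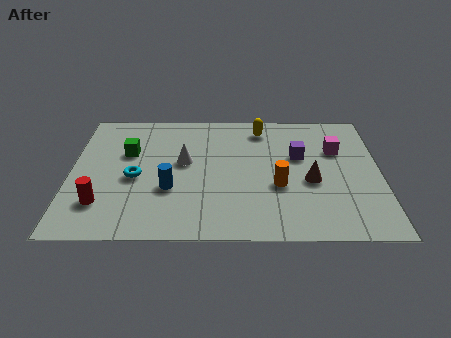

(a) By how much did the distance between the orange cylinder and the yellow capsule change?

-1.7

Before: roughly 5.4 units apart; after: 3.7. That's 1.7 units closer together.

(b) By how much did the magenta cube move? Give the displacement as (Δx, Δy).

(-0.4, -1.1)

From the two frames, the magenta cube sits at roughly (10.3, 6.5) before and (9.9, 5.4) after.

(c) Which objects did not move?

the purple cube and the yellow capsule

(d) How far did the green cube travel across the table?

1.5

From (3.2, 6.2) to (2.1, 5.2), the green cube covered √(1.1² + 1.0²) ≈ 1.5 units.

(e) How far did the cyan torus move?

2.7

From (4.5, 1.9) to (2.4, 3.6), the cyan torus covered √(2.1² + 1.7²) ≈ 2.7 units.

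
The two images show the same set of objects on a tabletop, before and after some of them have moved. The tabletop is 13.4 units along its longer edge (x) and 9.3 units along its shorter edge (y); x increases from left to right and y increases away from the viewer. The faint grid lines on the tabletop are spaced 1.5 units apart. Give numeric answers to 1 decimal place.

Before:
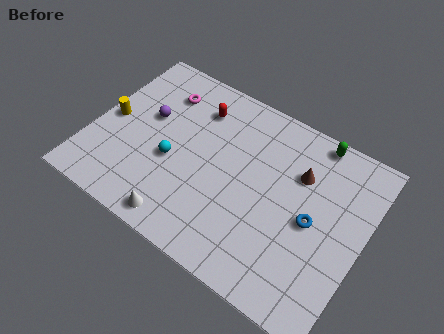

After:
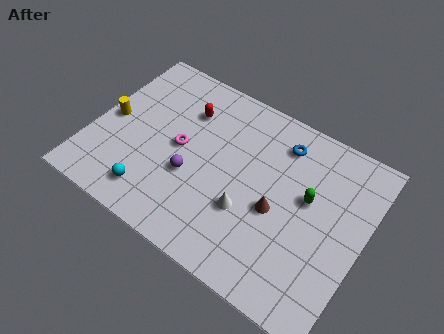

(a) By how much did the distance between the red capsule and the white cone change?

-1.0

The distance was about 6.2 in the first image and 5.2 in the second, so they moved 1.0 units closer together.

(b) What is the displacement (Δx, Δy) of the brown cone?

(-0.7, -2.4)

From the two frames, the brown cone sits at roughly (10.0, 6.4) before and (9.3, 4.0) after.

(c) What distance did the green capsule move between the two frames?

3.1

The green capsule moved from about (10.4, 8.5) to (10.6, 5.4), a distance of √(0.2² + 3.1²) ≈ 3.1.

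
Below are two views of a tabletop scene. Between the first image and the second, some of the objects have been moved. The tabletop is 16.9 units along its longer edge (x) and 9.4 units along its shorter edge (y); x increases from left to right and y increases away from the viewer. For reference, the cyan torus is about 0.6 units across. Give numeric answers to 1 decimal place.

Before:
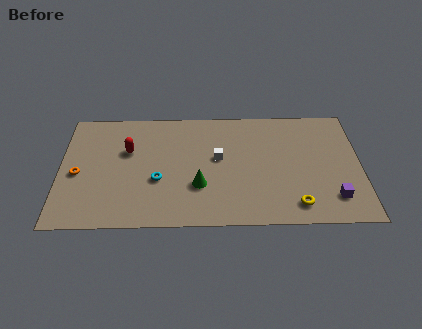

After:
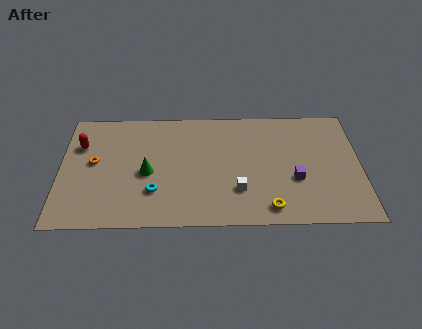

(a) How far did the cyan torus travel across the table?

0.9

The cyan torus moved from about (5.5, 3.6) to (5.3, 2.7), a distance of √(0.2² + 0.9²) ≈ 0.9.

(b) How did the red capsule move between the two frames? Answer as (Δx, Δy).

(-2.7, 0.5)

The red capsule was at about (3.8, 6.0) and moved to about (1.1, 6.5).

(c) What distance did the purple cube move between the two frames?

2.6

The purple cube was near (15.3, 2.0) before and (13.2, 3.5) after, so it travelled √(2.1² + 1.5²) ≈ 2.6 units.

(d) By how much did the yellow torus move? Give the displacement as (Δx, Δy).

(-1.5, -0.2)

The yellow torus was at about (13.2, 1.5) and moved to about (11.7, 1.3).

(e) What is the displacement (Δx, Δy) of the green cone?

(-2.9, 1.1)

From the two frames, the green cone sits at roughly (7.8, 3.1) before and (4.9, 4.2) after.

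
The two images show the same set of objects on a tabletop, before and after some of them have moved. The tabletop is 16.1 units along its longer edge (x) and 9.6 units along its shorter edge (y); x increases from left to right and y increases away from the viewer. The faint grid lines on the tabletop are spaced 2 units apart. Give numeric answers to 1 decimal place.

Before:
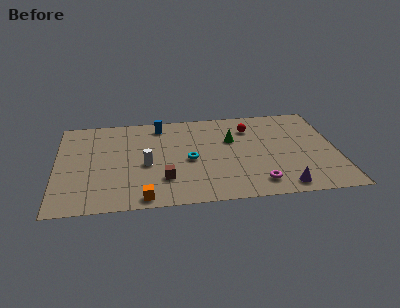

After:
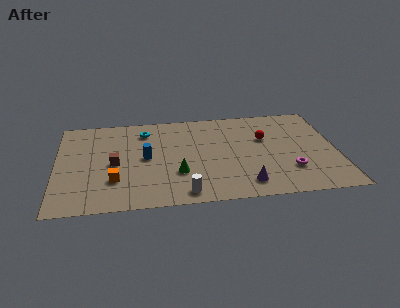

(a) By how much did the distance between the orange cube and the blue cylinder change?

-4.6

Before: roughly 7.4 units apart; after: 2.8. That's 4.6 units closer together.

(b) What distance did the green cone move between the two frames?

4.5

From (10.1, 6.2) to (6.9, 3.1), the green cone covered √(3.2² + 3.1²) ≈ 4.5 units.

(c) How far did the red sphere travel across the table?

1.4

The red sphere moved from about (11.2, 7.3) to (12.0, 6.1), a distance of √(0.8² + 1.2²) ≈ 1.4.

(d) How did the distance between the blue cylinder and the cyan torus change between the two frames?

-1.3

They were about 4.1 units apart before and 2.8 after — 1.3 units closer together.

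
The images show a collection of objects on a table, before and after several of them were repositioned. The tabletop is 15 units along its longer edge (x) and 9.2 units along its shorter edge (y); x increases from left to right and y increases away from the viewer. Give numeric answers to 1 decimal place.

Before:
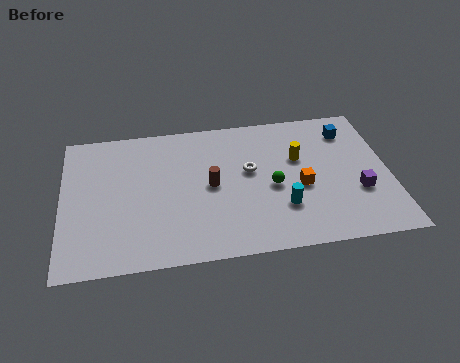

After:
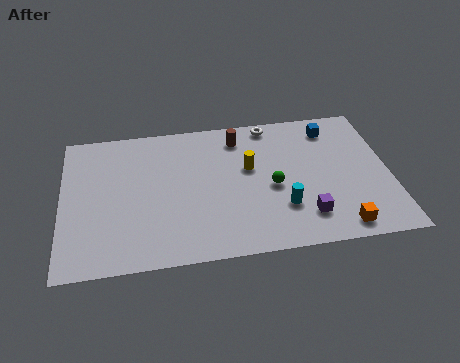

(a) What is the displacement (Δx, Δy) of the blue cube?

(-0.8, 0.3)

From the two frames, the blue cube sits at roughly (13.3, 7.3) before and (12.5, 7.6) after.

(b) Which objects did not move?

the cyan cylinder and the green sphere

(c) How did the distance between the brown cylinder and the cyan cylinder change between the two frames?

+1.5

The distance was about 3.7 in the first image and 5.2 in the second, so they moved 1.5 units further apart.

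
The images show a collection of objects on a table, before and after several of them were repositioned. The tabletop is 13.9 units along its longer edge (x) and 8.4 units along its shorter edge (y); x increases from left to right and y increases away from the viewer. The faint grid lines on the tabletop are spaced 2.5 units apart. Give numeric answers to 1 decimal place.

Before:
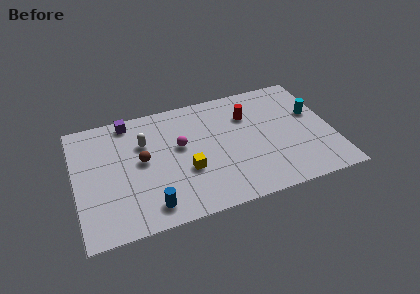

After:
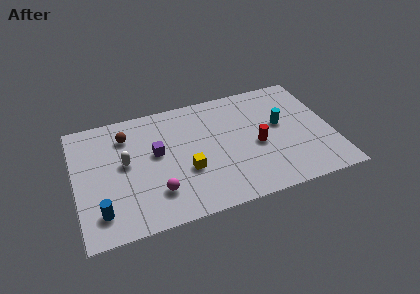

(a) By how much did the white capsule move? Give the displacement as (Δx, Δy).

(-1.1, -1.1)

The white capsule was at about (3.8, 5.7) and moved to about (2.7, 4.6).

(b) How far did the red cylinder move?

2.3

The red cylinder was near (9.5, 6.0) before and (9.8, 3.7) after, so it travelled √(0.3² + 2.3²) ≈ 2.3 units.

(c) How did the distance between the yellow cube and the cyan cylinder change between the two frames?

-1.8

They were about 7.4 units apart before and 5.6 after — 1.8 units closer together.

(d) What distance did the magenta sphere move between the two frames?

3.2

The magenta sphere moved from about (5.7, 4.9) to (4.2, 2.1), a distance of √(1.5² + 2.8²) ≈ 3.2.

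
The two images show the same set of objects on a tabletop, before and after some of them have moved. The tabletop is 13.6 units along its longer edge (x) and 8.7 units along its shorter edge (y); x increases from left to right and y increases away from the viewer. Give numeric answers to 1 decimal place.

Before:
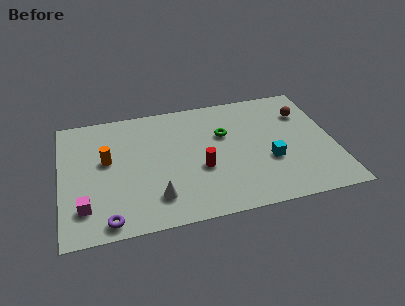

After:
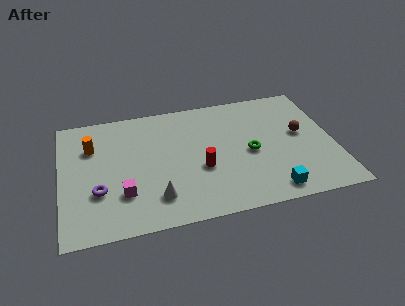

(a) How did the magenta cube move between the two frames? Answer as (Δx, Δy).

(1.9, 0.5)

From the two frames, the magenta cube sits at roughly (1.1, 2.0) before and (3.0, 2.5) after.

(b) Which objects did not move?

the red cylinder and the white cone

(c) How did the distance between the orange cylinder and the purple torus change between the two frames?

-0.9

The distance was about 4.1 in the first image and 3.2 in the second, so they moved 0.9 units closer together.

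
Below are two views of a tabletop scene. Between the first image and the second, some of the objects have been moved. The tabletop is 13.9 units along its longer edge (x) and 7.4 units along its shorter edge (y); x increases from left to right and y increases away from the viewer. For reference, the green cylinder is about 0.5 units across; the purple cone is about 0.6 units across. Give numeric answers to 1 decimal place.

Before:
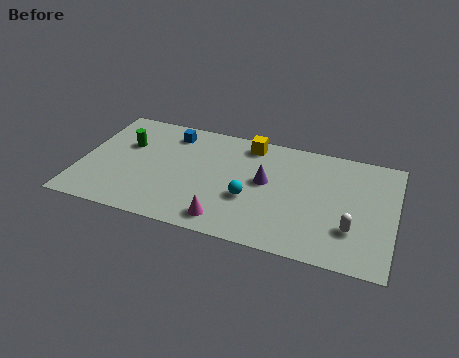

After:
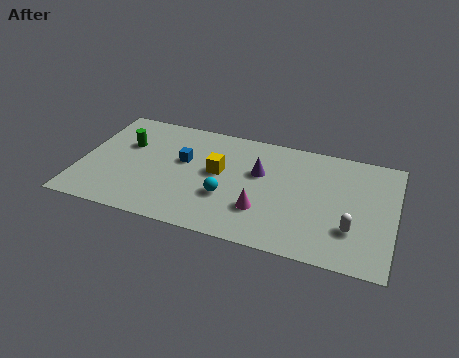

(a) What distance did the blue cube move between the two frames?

1.8

From (3.8, 6.1) to (4.5, 4.4), the blue cube covered √(0.7² + 1.7²) ≈ 1.8 units.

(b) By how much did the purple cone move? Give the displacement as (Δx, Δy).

(-0.3, 0.5)

The purple cone was at about (8.2, 4.1) and moved to about (7.9, 4.6).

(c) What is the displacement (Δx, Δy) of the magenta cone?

(1.5, 1.1)

From the two frames, the magenta cone sits at roughly (6.7, 1.1) before and (8.2, 2.2) after.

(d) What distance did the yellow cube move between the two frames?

2.6

From (7.3, 6.4) to (6.1, 4.1), the yellow cube covered √(1.2² + 2.3²) ≈ 2.6 units.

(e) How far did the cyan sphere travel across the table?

1.0

The cyan sphere moved from about (7.6, 2.8) to (6.6, 2.6), a distance of √(1.0² + 0.2²) ≈ 1.0.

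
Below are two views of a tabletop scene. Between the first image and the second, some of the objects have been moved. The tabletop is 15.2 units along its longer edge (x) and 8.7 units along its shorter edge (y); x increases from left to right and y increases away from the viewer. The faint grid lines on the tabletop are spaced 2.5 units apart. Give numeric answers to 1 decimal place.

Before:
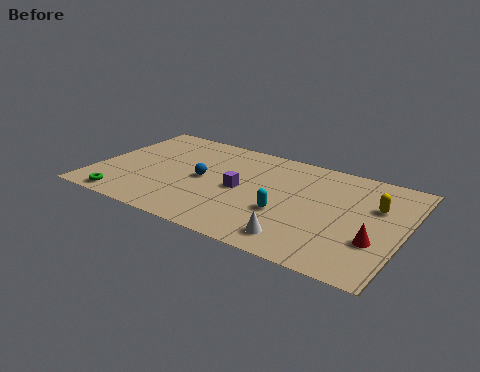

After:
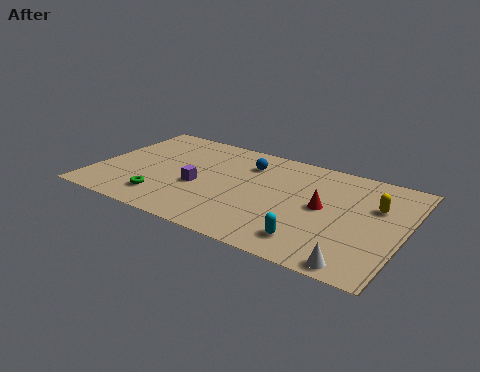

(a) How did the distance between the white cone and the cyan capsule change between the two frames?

+0.4

Before: roughly 2.0 units apart; after: 2.4. That's 0.4 units further apart.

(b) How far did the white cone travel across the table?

3.0

The white cone moved from about (10.5, 1.4) to (13.4, 0.8), a distance of √(2.9² + 0.6²) ≈ 3.0.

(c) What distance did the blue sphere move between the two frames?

3.0

From (5.3, 4.3) to (7.2, 6.6), the blue sphere covered √(1.9² + 2.3²) ≈ 3.0 units.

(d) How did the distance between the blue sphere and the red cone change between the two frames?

-4.2

They were about 8.8 units apart before and 4.6 after — 4.2 units closer together.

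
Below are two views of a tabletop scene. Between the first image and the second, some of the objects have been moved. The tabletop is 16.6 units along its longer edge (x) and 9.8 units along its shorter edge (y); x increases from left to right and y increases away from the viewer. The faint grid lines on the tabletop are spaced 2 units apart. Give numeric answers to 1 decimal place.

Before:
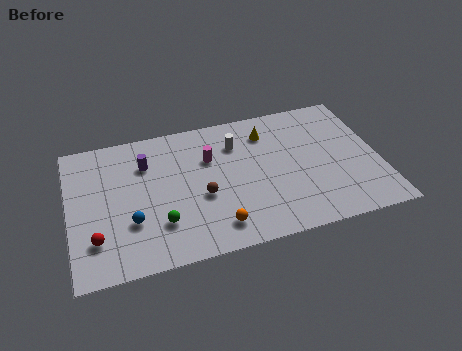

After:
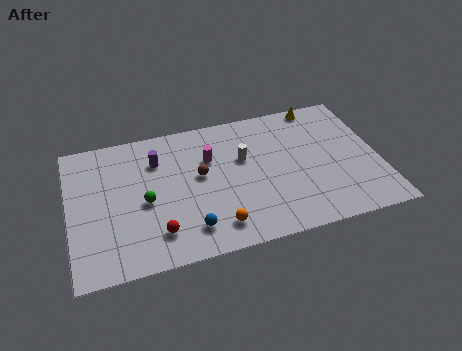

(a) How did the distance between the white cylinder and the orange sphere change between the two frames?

-1.0

Before: roughly 5.8 units apart; after: 4.8. That's 1.0 units closer together.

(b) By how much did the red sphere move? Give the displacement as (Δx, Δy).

(3.2, -0.4)

The red sphere was at about (1.3, 2.5) and moved to about (4.5, 2.1).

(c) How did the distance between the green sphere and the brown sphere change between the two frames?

+0.6

Before: roughly 2.6 units apart; after: 3.2. That's 0.6 units further apart.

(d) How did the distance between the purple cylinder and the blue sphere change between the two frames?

+1.5

They were about 4.0 units apart before and 5.5 after — 1.5 units further apart.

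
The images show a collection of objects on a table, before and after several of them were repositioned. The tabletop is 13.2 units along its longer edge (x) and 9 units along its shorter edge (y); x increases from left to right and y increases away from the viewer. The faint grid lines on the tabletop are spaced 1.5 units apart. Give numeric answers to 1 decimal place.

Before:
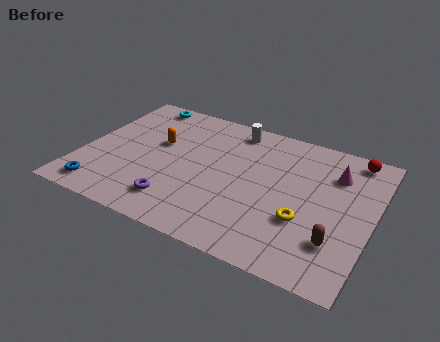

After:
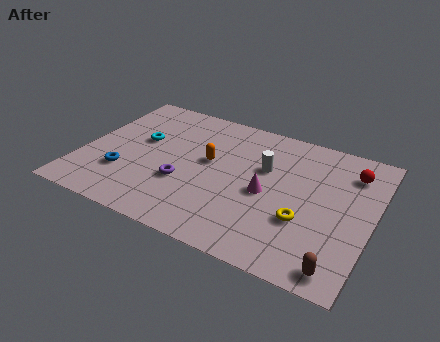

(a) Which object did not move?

the yellow torus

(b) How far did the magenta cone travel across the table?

3.8

The magenta cone was near (11.3, 6.6) before and (8.5, 4.1) after, so it travelled √(2.8² + 2.5²) ≈ 3.8 units.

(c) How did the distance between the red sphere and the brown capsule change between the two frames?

+0.4

Before: roughly 5.6 units apart; after: 6.0. That's 0.4 units further apart.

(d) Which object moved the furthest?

the magenta cone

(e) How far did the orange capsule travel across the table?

2.4

The orange capsule moved from about (3.3, 5.4) to (5.7, 5.1), a distance of √(2.4² + 0.3²) ≈ 2.4.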